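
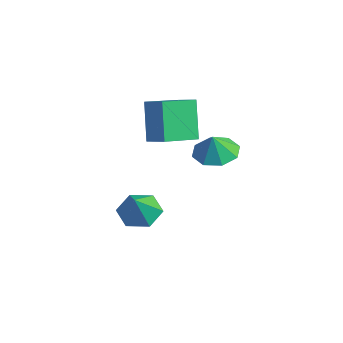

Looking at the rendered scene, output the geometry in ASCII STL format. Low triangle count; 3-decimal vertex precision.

solid 
facet normal -0.271 0.266 -0.925
outer loop
vertex 1.344 3.978 2.898
vertex 0.371 4.136 3.229
vertex 1.224 4.725 3.148
endloop
endfacet
facet normal 0.907 0.005 0.421
outer loop
vertex 1.344 3.978 2.898
vertex 1.224 4.725 3.148
vertex 0.689 3.824 4.311
endloop
endfacet
facet normal -0.271 0.266 -0.925
outer loop
vertex 1.224 4.725 3.148
vertex 0.371 4.136 3.229
vertex 0.604 5.126 3.445
endloop
endfacet
facet normal 0.609 0.466 0.642
outer loop
vertex 1.224 4.725 3.148
vertex 0.604 5.126 3.445
vertex 0.689 3.824 4.311
endloop
endfacet
facet normal -0.272 0.266 -0.925
outer loop
vertex 0.604 5.126 3.445
vertex 0.371 4.136 3.229
vertex -0.152 4.947 3.616
endloop
endfacet
facet normal 0.056 0.555 0.830
outer loop
vertex 0.604 5.126 3.445
vertex -0.152 4.947 3.616
vertex 0.689 3.824 4.311
endloop
endfacet
facet normal -0.272 0.266 -0.925
outer loop
vertex -0.152 4.947 3.616
vertex 0.371 4.136 3.229
vertex -0.602 4.293 3.56
endloop
endfacet
facet normal -0.429 0.220 0.876
outer loop
vertex -0.152 4.947 3.616
vertex -0.602 4.293 3.56
vertex 0.689 3.824 4.311
endloop
endfacet
facet normal -0.272 0.266 -0.925
outer loop
vertex -0.602 4.293 3.56
vertex 0.371 4.136 3.229
vertex -0.482 3.546 3.31
endloop
endfacet
facet normal -0.562 -0.342 0.753
outer loop
vertex -0.602 4.293 3.56
vertex -0.482 3.546 3.31
vertex 0.689 3.824 4.311
endloop
endfacet
facet normal -0.271 0.265 -0.925
outer loop
vertex -0.482 3.546 3.31
vertex 0.371 4.136 3.229
vertex 0.138 3.145 3.013
endloop
endfacet
facet normal -0.265 -0.804 0.533
outer loop
vertex -0.482 3.546 3.31
vertex 0.138 3.145 3.013
vertex 0.689 3.824 4.311
endloop
endfacet
facet normal -0.272 0.266 -0.925
outer loop
vertex 0.138 3.145 3.013
vertex 0.371 4.136 3.229
vertex 0.894 3.324 2.842
endloop
endfacet
facet normal 0.289 -0.893 0.344
outer loop
vertex 0.138 3.145 3.013
vertex 0.894 3.324 2.842
vertex 0.689 3.824 4.311
endloop
endfacet
facet normal -0.271 0.266 -0.925
outer loop
vertex 0.894 3.324 2.842
vertex 0.371 4.136 3.229
vertex 1.344 3.978 2.898
endloop
endfacet
facet normal 0.774 -0.558 0.298
outer loop
vertex 0.894 3.324 2.842
vertex 1.344 3.978 2.898
vertex 0.689 3.824 4.311
endloop
endfacet
facet normal -0.521 0.361 -0.773
outer loop
vertex -1.641 2.588 -1.115
vertex -2.177 1.699 -1.169
vertex -2.522 2.478 -0.573
endloop
endfacet
facet normal 0.348 0.631 0.694
outer loop
vertex -1.641 2.588 -1.115
vertex -2.522 2.478 -0.573
vertex -1.343 1.121 0.069
endloop
endfacet
facet normal -0.521 0.361 -0.773
outer loop
vertex -2.522 2.478 -0.573
vertex -2.177 1.699 -1.169
vertex -3.058 1.588 -0.627
endloop
endfacet
facet normal -0.337 0.147 0.930
outer loop
vertex -2.522 2.478 -0.573
vertex -3.058 1.588 -0.627
vertex -1.343 1.121 0.069
endloop
endfacet
facet normal -0.521 0.361 -0.773
outer loop
vertex -3.058 1.588 -0.627
vertex -2.177 1.699 -1.169
vertex -2.713 0.809 -1.223
endloop
endfacet
facet normal -0.430 -0.661 0.615
outer loop
vertex -3.058 1.588 -0.627
vertex -2.713 0.809 -1.223
vertex -1.343 1.121 0.069
endloop
endfacet
facet normal -0.521 0.361 -0.774
outer loop
vertex -2.713 0.809 -1.223
vertex -2.177 1.699 -1.169
vertex -1.832 0.919 -1.765
endloop
endfacet
facet normal 0.163 -0.984 0.065
outer loop
vertex -2.713 0.809 -1.223
vertex -1.832 0.919 -1.765
vertex -1.343 1.121 0.069
endloop
endfacet
facet normal -0.521 0.361 -0.774
outer loop
vertex -1.832 0.919 -1.765
vertex -2.177 1.699 -1.169
vertex -1.296 1.809 -1.711
endloop
endfacet
facet normal 0.849 -0.501 -0.171
outer loop
vertex -1.832 0.919 -1.765
vertex -1.296 1.809 -1.711
vertex -1.343 1.121 0.069
endloop
endfacet
facet normal -0.521 0.361 -0.773
outer loop
vertex -1.296 1.809 -1.711
vertex -2.177 1.699 -1.169
vertex -1.641 2.588 -1.115
endloop
endfacet
facet normal 0.941 0.307 0.143
outer loop
vertex -1.296 1.809 -1.711
vertex -1.641 2.588 -1.115
vertex -1.343 1.121 0.069
endloop
endfacet
facet normal -0.879 -0.339 -0.336
outer loop
vertex -3.098 2.322 4.967
vertex -3.621 4.133 4.509
vertex -2.247 2.07 2.997
endloop
endfacet
facet normal 0.270 -0.933 0.236
outer loop
vertex -1.219 2.467 3.391
vertex -3.098 2.322 4.967
vertex -2.247 2.07 2.997
endloop
endfacet
facet normal -0.879 -0.339 -0.337
outer loop
vertex -2.247 2.07 2.997
vertex -3.621 4.133 4.509
vertex -2.77 3.882 2.54
endloop
endfacet
facet normal 0.394 -0.116 -0.912
outer loop
vertex -2.77 3.882 2.54
vertex -1.219 2.467 3.391
vertex -2.247 2.07 2.997
endloop
endfacet
facet normal -0.394 0.117 0.912
outer loop
vertex -3.098 2.322 4.967
vertex -2.593 4.53 4.903
vertex -3.621 4.133 4.509
endloop
endfacet
facet normal 0.270 -0.934 0.236
outer loop
vertex -2.07 2.718 5.36
vertex -3.098 2.322 4.967
vertex -1.219 2.467 3.391
endloop
endfacet
facet normal -0.393 0.116 0.912
outer loop
vertex -2.07 2.718 5.36
vertex -2.593 4.53 4.903
vertex -3.098 2.322 4.967
endloop
endfacet
facet normal -0.270 0.934 -0.236
outer loop
vertex -3.621 4.133 4.509
vertex -2.593 4.53 4.903
vertex -2.77 3.882 2.54
endloop
endfacet
facet normal 0.394 -0.117 -0.912
outer loop
vertex -1.742 4.278 2.933
vertex -1.219 2.467 3.391
vertex -2.77 3.882 2.54
endloop
endfacet
facet normal -0.269 0.934 -0.236
outer loop
vertex -2.77 3.882 2.54
vertex -2.593 4.53 4.903
vertex -1.742 4.278 2.933
endloop
endfacet
facet normal 0.879 0.339 0.337
outer loop
vertex -1.742 4.278 2.933
vertex -2.07 2.718 5.36
vertex -1.219 2.467 3.391
endloop
endfacet
facet normal 0.879 0.338 0.336
outer loop
vertex -2.593 4.53 4.903
vertex -2.07 2.718 5.36
vertex -1.742 4.278 2.933
endloop
endfacet

endsolid


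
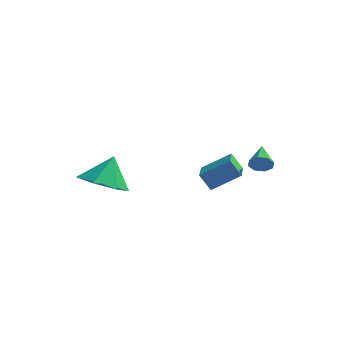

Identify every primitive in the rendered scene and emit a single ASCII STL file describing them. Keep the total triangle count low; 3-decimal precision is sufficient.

solid 
facet normal -0.123 -0.519 -0.846
outer loop
vertex -2.194 -2.43 1.002
vertex -3.093 -1.871 0.789
vertex -2.077 -1.645 0.503
endloop
endfacet
facet normal 0.871 0.165 0.463
outer loop
vertex -2.194 -2.43 1.002
vertex -2.077 -1.645 0.503
vertex -2.927 -1.169 1.931
endloop
endfacet
facet normal -0.122 -0.520 -0.845
outer loop
vertex -2.077 -1.645 0.503
vertex -3.093 -1.871 0.789
vertex -2.725 -1.031 0.219
endloop
endfacet
facet normal 0.649 0.748 0.137
outer loop
vertex -2.077 -1.645 0.503
vertex -2.725 -1.031 0.219
vertex -2.927 -1.169 1.931
endloop
endfacet
facet normal -0.123 -0.520 -0.845
outer loop
vertex -2.725 -1.031 0.219
vertex -3.093 -1.871 0.789
vertex -3.651 -1.049 0.365
endloop
endfacet
facet normal -0.007 0.997 0.080
outer loop
vertex -2.725 -1.031 0.219
vertex -3.651 -1.049 0.365
vertex -2.927 -1.169 1.931
endloop
endfacet
facet normal -0.124 -0.520 -0.845
outer loop
vertex -3.651 -1.049 0.365
vertex -3.093 -1.871 0.789
vertex -4.156 -1.686 0.831
endloop
endfacet
facet normal -0.604 0.723 0.335
outer loop
vertex -3.651 -1.049 0.365
vertex -4.156 -1.686 0.831
vertex -2.927 -1.169 1.931
endloop
endfacet
facet normal -0.124 -0.520 -0.845
outer loop
vertex -4.156 -1.686 0.831
vertex -3.093 -1.871 0.789
vertex -3.862 -2.462 1.265
endloop
endfacet
facet normal -0.692 0.135 0.709
outer loop
vertex -4.156 -1.686 0.831
vertex -3.862 -2.462 1.265
vertex -2.927 -1.169 1.931
endloop
endfacet
facet normal -0.123 -0.520 -0.845
outer loop
vertex -3.862 -2.462 1.265
vertex -3.093 -1.871 0.789
vertex -2.988 -2.793 1.341
endloop
endfacet
facet normal -0.204 -0.327 0.923
outer loop
vertex -3.862 -2.462 1.265
vertex -2.988 -2.793 1.341
vertex -2.927 -1.169 1.931
endloop
endfacet
facet normal -0.123 -0.520 -0.845
outer loop
vertex -2.988 -2.793 1.341
vertex -3.093 -1.871 0.789
vertex -2.194 -2.43 1.002
endloop
endfacet
facet normal 0.491 -0.314 0.813
outer loop
vertex -2.988 -2.793 1.341
vertex -2.194 -2.43 1.002
vertex -2.927 -1.169 1.931
endloop
endfacet
facet normal -0.597 0.040 0.801
outer loop
vertex 0.284 -0.497 1.343
vertex 1.26 0.123 2.04
vertex -0.25 0.87 0.877
endloop
endfacet
facet normal -0.723 -0.459 -0.516
outer loop
vertex 0.24 0.837 0.22
vertex 0.284 -0.497 1.343
vertex -0.25 0.87 0.877
endloop
endfacet
facet normal -0.597 0.040 0.801
outer loop
vertex -0.25 0.87 0.877
vertex 1.26 0.123 2.04
vertex 0.726 1.49 1.574
endloop
endfacet
facet normal -0.347 0.887 -0.303
outer loop
vertex 0.726 1.49 1.574
vertex 0.24 0.837 0.22
vertex -0.25 0.87 0.877
endloop
endfacet
facet normal 0.347 -0.887 0.303
outer loop
vertex 0.284 -0.497 1.343
vertex 1.75 0.09 1.383
vertex 1.26 0.123 2.04
endloop
endfacet
facet normal -0.723 -0.459 -0.516
outer loop
vertex 0.774 -0.53 0.686
vertex 0.284 -0.497 1.343
vertex 0.24 0.837 0.22
endloop
endfacet
facet normal 0.347 -0.887 0.303
outer loop
vertex 0.774 -0.53 0.686
vertex 1.75 0.09 1.383
vertex 0.284 -0.497 1.343
endloop
endfacet
facet normal 0.723 0.459 0.516
outer loop
vertex 1.26 0.123 2.04
vertex 1.75 0.09 1.383
vertex 0.726 1.49 1.574
endloop
endfacet
facet normal -0.347 0.887 -0.303
outer loop
vertex 1.216 1.457 0.917
vertex 0.24 0.837 0.22
vertex 0.726 1.49 1.574
endloop
endfacet
facet normal 0.723 0.459 0.516
outer loop
vertex 0.726 1.49 1.574
vertex 1.75 0.09 1.383
vertex 1.216 1.457 0.917
endloop
endfacet
facet normal 0.597 -0.040 -0.801
outer loop
vertex 1.216 1.457 0.917
vertex 0.774 -0.53 0.686
vertex 0.24 0.837 0.22
endloop
endfacet
facet normal 0.597 -0.040 -0.801
outer loop
vertex 1.75 0.09 1.383
vertex 0.774 -0.53 0.686
vertex 1.216 1.457 0.917
endloop
endfacet
facet normal 0.337 -0.889 -0.311
outer loop
vertex 2.008 2.025 1.357
vertex 1.719 2.066 0.927
vertex 2.202 2.203 1.059
endloop
endfacet
facet normal 0.618 0.429 0.659
outer loop
vertex 2.008 2.025 1.357
vertex 2.202 2.203 1.059
vertex 1.321 3.114 1.293
endloop
endfacet
facet normal 0.337 -0.890 -0.308
outer loop
vertex 2.202 2.203 1.059
vertex 1.719 2.066 0.927
vertex 2.114 2.3 0.683
endloop
endfacet
facet normal 0.720 0.694 0.010
outer loop
vertex 2.202 2.203 1.059
vertex 2.114 2.3 0.683
vertex 1.321 3.114 1.293
endloop
endfacet
facet normal 0.336 -0.890 -0.310
outer loop
vertex 2.114 2.3 0.683
vertex 1.719 2.066 0.927
vertex 1.793 2.26 0.45
endloop
endfacet
facet normal 0.325 0.749 -0.577
outer loop
vertex 2.114 2.3 0.683
vertex 1.793 2.26 0.45
vertex 1.321 3.114 1.293
endloop
endfacet
facet normal 0.336 -0.889 -0.310
outer loop
vertex 1.793 2.26 0.45
vertex 1.719 2.066 0.927
vertex 1.429 2.106 0.497
endloop
endfacet
facet normal -0.335 0.561 -0.757
outer loop
vertex 1.793 2.26 0.45
vertex 1.429 2.106 0.497
vertex 1.321 3.114 1.293
endloop
endfacet
facet normal 0.338 -0.888 -0.311
outer loop
vertex 1.429 2.106 0.497
vertex 1.719 2.066 0.927
vertex 1.235 1.928 0.795
endloop
endfacet
facet normal -0.873 0.241 -0.424
outer loop
vertex 1.429 2.106 0.497
vertex 1.235 1.928 0.795
vertex 1.321 3.114 1.293
endloop
endfacet
facet normal 0.338 -0.889 -0.310
outer loop
vertex 1.235 1.928 0.795
vertex 1.719 2.066 0.927
vertex 1.324 1.831 1.17
endloop
endfacet
facet normal -0.974 -0.024 0.225
outer loop
vertex 1.235 1.928 0.795
vertex 1.324 1.831 1.17
vertex 1.321 3.114 1.293
endloop
endfacet
facet normal 0.337 -0.889 -0.311
outer loop
vertex 1.324 1.831 1.17
vertex 1.719 2.066 0.927
vertex 1.644 1.871 1.403
endloop
endfacet
facet normal -0.580 -0.079 0.811
outer loop
vertex 1.324 1.831 1.17
vertex 1.644 1.871 1.403
vertex 1.321 3.114 1.293
endloop
endfacet
facet normal 0.337 -0.889 -0.311
outer loop
vertex 1.644 1.871 1.403
vertex 1.719 2.066 0.927
vertex 2.008 2.025 1.357
endloop
endfacet
facet normal 0.079 0.108 0.991
outer loop
vertex 1.644 1.871 1.403
vertex 2.008 2.025 1.357
vertex 1.321 3.114 1.293
endloop
endfacet

endsolid


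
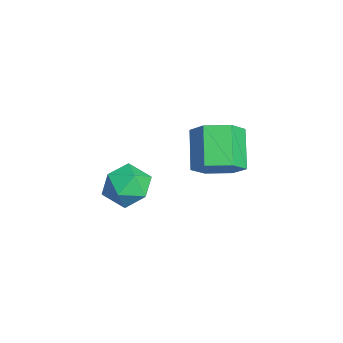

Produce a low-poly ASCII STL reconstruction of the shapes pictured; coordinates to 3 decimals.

solid 
facet normal 0.756 -0.116 -0.645
outer loop
vertex -2.178 1.634 0.843
vertex -2.856 1.23 0.121
vertex -2.67 2.283 0.149
endloop
endfacet
facet normal 0.466 0.786 0.405
outer loop
vertex -2.178 1.634 0.843
vertex -2.67 2.283 0.149
vertex -3.606 1.854 2.061
endloop
endfacet
facet normal 0.467 0.786 0.405
outer loop
vertex -3.606 1.854 2.061
vertex -2.67 2.283 0.149
vertex -4.098 2.503 1.368
endloop
endfacet
facet normal -0.756 0.116 0.645
outer loop
vertex -3.606 1.854 2.061
vertex -4.098 2.503 1.368
vertex -4.284 1.45 1.339
endloop
endfacet
facet normal 0.756 -0.116 -0.645
outer loop
vertex -2.67 2.283 0.149
vertex -2.856 1.23 0.121
vertex -3.348 1.88 -0.573
endloop
endfacet
facet normal -0.164 0.919 -0.358
outer loop
vertex -2.67 2.283 0.149
vertex -3.348 1.88 -0.573
vertex -4.098 2.503 1.368
endloop
endfacet
facet normal -0.165 0.919 -0.359
outer loop
vertex -4.098 2.503 1.368
vertex -3.348 1.88 -0.573
vertex -4.776 2.099 0.645
endloop
endfacet
facet normal -0.756 0.116 0.644
outer loop
vertex -4.098 2.503 1.368
vertex -4.776 2.099 0.645
vertex -4.284 1.45 1.339
endloop
endfacet
facet normal 0.756 -0.116 -0.645
outer loop
vertex -3.348 1.88 -0.573
vertex -2.856 1.23 0.121
vertex -3.534 0.826 -0.601
endloop
endfacet
facet normal -0.632 0.132 -0.764
outer loop
vertex -3.348 1.88 -0.573
vertex -3.534 0.826 -0.601
vertex -4.776 2.099 0.645
endloop
endfacet
facet normal -0.631 0.132 -0.764
outer loop
vertex -4.776 2.099 0.645
vertex -3.534 0.826 -0.601
vertex -4.962 1.046 0.617
endloop
endfacet
facet normal -0.756 0.116 0.645
outer loop
vertex -4.776 2.099 0.645
vertex -4.962 1.046 0.617
vertex -4.284 1.45 1.339
endloop
endfacet
facet normal 0.756 -0.116 -0.645
outer loop
vertex -3.534 0.826 -0.601
vertex -2.856 1.23 0.121
vertex -3.042 0.177 0.092
endloop
endfacet
facet normal -0.467 -0.786 -0.405
outer loop
vertex -3.534 0.826 -0.601
vertex -3.042 0.177 0.092
vertex -4.962 1.046 0.617
endloop
endfacet
facet normal -0.467 -0.786 -0.405
outer loop
vertex -4.962 1.046 0.617
vertex -3.042 0.177 0.092
vertex -4.47 0.397 1.311
endloop
endfacet
facet normal -0.756 0.116 0.645
outer loop
vertex -4.962 1.046 0.617
vertex -4.47 0.397 1.311
vertex -4.284 1.45 1.339
endloop
endfacet
facet normal 0.756 -0.116 -0.644
outer loop
vertex -3.042 0.177 0.092
vertex -2.856 1.23 0.121
vertex -2.364 0.581 0.815
endloop
endfacet
facet normal 0.165 -0.919 0.359
outer loop
vertex -3.042 0.177 0.092
vertex -2.364 0.581 0.815
vertex -4.47 0.397 1.311
endloop
endfacet
facet normal 0.165 -0.919 0.358
outer loop
vertex -4.47 0.397 1.311
vertex -2.364 0.581 0.815
vertex -3.792 0.8 2.033
endloop
endfacet
facet normal -0.756 0.116 0.645
outer loop
vertex -4.47 0.397 1.311
vertex -3.792 0.8 2.033
vertex -4.284 1.45 1.339
endloop
endfacet
facet normal 0.756 -0.116 -0.645
outer loop
vertex -2.364 0.581 0.815
vertex -2.856 1.23 0.121
vertex -2.178 1.634 0.843
endloop
endfacet
facet normal 0.631 -0.132 0.764
outer loop
vertex -2.364 0.581 0.815
vertex -2.178 1.634 0.843
vertex -3.792 0.8 2.033
endloop
endfacet
facet normal 0.631 -0.132 0.764
outer loop
vertex -3.792 0.8 2.033
vertex -2.178 1.634 0.843
vertex -3.606 1.854 2.061
endloop
endfacet
facet normal -0.756 0.116 0.645
outer loop
vertex -3.792 0.8 2.033
vertex -3.606 1.854 2.061
vertex -4.284 1.45 1.339
endloop
endfacet
facet normal -0.669 0.660 0.341
outer loop
vertex -0.409 -2.34 2.157
vertex -0.186 -2.604 3.105
vertex 0.323 -1.856 2.657
endloop
endfacet
facet normal -0.390 0.878 -0.278
outer loop
vertex -0.409 -2.34 2.157
vertex 0.323 -1.856 2.657
vertex 0.454 -2.105 1.688
endloop
endfacet
facet normal -0.519 0.375 -0.768
outer loop
vertex -0.409 -2.34 2.157
vertex 0.454 -2.105 1.688
vertex 0.026 -3.007 1.537
endloop
endfacet
facet normal -0.879 -0.154 -0.451
outer loop
vertex -0.409 -2.34 2.157
vertex 0.026 -3.007 1.537
vertex -0.37 -3.315 2.413
endloop
endfacet
facet normal -0.972 0.023 0.235
outer loop
vertex -0.409 -2.34 2.157
vertex -0.37 -3.315 2.413
vertex -0.186 -2.604 3.105
endloop
endfacet
facet normal 0.318 0.928 -0.195
outer loop
vertex 0.454 -2.105 1.688
vertex 0.323 -1.856 2.657
vertex 1.21 -2.225 2.347
endloop
endfacet
facet normal -0.136 0.576 0.806
outer loop
vertex 0.323 -1.856 2.657
vertex -0.186 -2.604 3.105
vertex 0.814 -2.533 3.223
endloop
endfacet
facet normal -0.625 -0.455 0.634
outer loop
vertex -0.186 -2.604 3.105
vertex -0.37 -3.315 2.413
vertex 0.386 -3.435 3.072
endloop
endfacet
facet normal -0.474 -0.741 -0.475
outer loop
vertex -0.37 -3.315 2.413
vertex 0.026 -3.007 1.537
vertex 0.517 -3.684 2.103
endloop
endfacet
facet normal 0.108 0.114 -0.988
outer loop
vertex 0.026 -3.007 1.537
vertex 0.454 -2.105 1.688
vertex 1.026 -2.936 1.655
endloop
endfacet
facet normal 0.879 0.154 0.451
outer loop
vertex 1.249 -3.2 2.603
vertex 1.21 -2.225 2.347
vertex 0.814 -2.533 3.223
endloop
endfacet
facet normal 0.519 -0.375 0.768
outer loop
vertex 1.249 -3.2 2.603
vertex 0.814 -2.533 3.223
vertex 0.386 -3.435 3.072
endloop
endfacet
facet normal 0.390 -0.878 0.278
outer loop
vertex 1.249 -3.2 2.603
vertex 0.386 -3.435 3.072
vertex 0.517 -3.684 2.103
endloop
endfacet
facet normal 0.669 -0.660 -0.341
outer loop
vertex 1.249 -3.2 2.603
vertex 0.517 -3.684 2.103
vertex 1.026 -2.936 1.655
endloop
endfacet
facet normal 0.972 -0.023 -0.235
outer loop
vertex 1.249 -3.2 2.603
vertex 1.026 -2.936 1.655
vertex 1.21 -2.225 2.347
endloop
endfacet
facet normal 0.474 0.741 0.475
outer loop
vertex 0.814 -2.533 3.223
vertex 1.21 -2.225 2.347
vertex 0.323 -1.856 2.657
endloop
endfacet
facet normal -0.108 -0.114 0.988
outer loop
vertex 0.386 -3.435 3.072
vertex 0.814 -2.533 3.223
vertex -0.186 -2.604 3.105
endloop
endfacet
facet normal -0.318 -0.928 0.195
outer loop
vertex 0.517 -3.684 2.103
vertex 0.386 -3.435 3.072
vertex -0.37 -3.315 2.413
endloop
endfacet
facet normal 0.136 -0.576 -0.806
outer loop
vertex 1.026 -2.936 1.655
vertex 0.517 -3.684 2.103
vertex 0.026 -3.007 1.537
endloop
endfacet
facet normal 0.625 0.455 -0.634
outer loop
vertex 1.21 -2.225 2.347
vertex 1.026 -2.936 1.655
vertex 0.454 -2.105 1.688
endloop
endfacet

endsolid


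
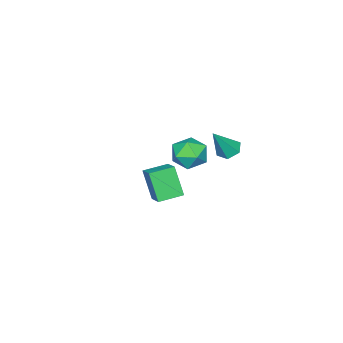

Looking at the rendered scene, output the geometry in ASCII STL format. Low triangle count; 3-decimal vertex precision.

solid 
facet normal -0.533 0.136 -0.835
outer loop
vertex -3.328 0.031 -0.255
vertex -3.844 0.442 0.141
vertex -3.242 0.793 -0.186
endloop
endfacet
facet normal 0.961 -0.085 -0.262
outer loop
vertex -3.328 0.031 -0.255
vertex -3.242 0.793 -0.186
vertex -2.736 0.158 1.879
endloop
endfacet
facet normal -0.533 0.137 -0.835
outer loop
vertex -3.242 0.793 -0.186
vertex -3.844 0.442 0.141
vertex -3.758 1.204 0.211
endloop
endfacet
facet normal 0.654 0.753 0.071
outer loop
vertex -3.242 0.793 -0.186
vertex -3.758 1.204 0.211
vertex -2.736 0.158 1.879
endloop
endfacet
facet normal -0.533 0.137 -0.835
outer loop
vertex -3.758 1.204 0.211
vertex -3.844 0.442 0.141
vertex -4.361 0.853 0.538
endloop
endfacet
facet normal -0.145 0.796 0.588
outer loop
vertex -3.758 1.204 0.211
vertex -4.361 0.853 0.538
vertex -2.736 0.158 1.879
endloop
endfacet
facet normal -0.533 0.136 -0.835
outer loop
vertex -4.361 0.853 0.538
vertex -3.844 0.442 0.141
vertex -4.446 0.091 0.468
endloop
endfacet
facet normal -0.636 0.000 0.771
outer loop
vertex -4.361 0.853 0.538
vertex -4.446 0.091 0.468
vertex -2.736 0.158 1.879
endloop
endfacet
facet normal -0.533 0.136 -0.835
outer loop
vertex -4.446 0.091 0.468
vertex -3.844 0.442 0.141
vertex -3.93 -0.32 0.072
endloop
endfacet
facet normal -0.329 -0.836 0.439
outer loop
vertex -4.446 0.091 0.468
vertex -3.93 -0.32 0.072
vertex -2.736 0.158 1.879
endloop
endfacet
facet normal -0.533 0.136 -0.835
outer loop
vertex -3.93 -0.32 0.072
vertex -3.844 0.442 0.141
vertex -3.328 0.031 -0.255
endloop
endfacet
facet normal 0.470 -0.879 -0.078
outer loop
vertex -3.93 -0.32 0.072
vertex -3.328 0.031 -0.255
vertex -2.736 0.158 1.879
endloop
endfacet
facet normal -0.531 -0.725 -0.439
outer loop
vertex -2.675 -4.491 -3.01
vertex -3.933 -3.675 -2.834
vertex -2.365 -3.624 -4.818
endloop
endfacet
facet normal 0.833 -0.541 -0.116
outer loop
vertex -1.647 -2.645 -4.226
vertex -2.675 -4.491 -3.01
vertex -2.365 -3.624 -4.818
endloop
endfacet
facet normal -0.532 -0.725 -0.439
outer loop
vertex -2.365 -3.624 -4.818
vertex -3.933 -3.675 -2.834
vertex -3.623 -2.807 -4.643
endloop
endfacet
facet normal 0.153 0.427 -0.891
outer loop
vertex -3.623 -2.807 -4.643
vertex -1.647 -2.645 -4.226
vertex -2.365 -3.624 -4.818
endloop
endfacet
facet normal -0.152 -0.427 0.891
outer loop
vertex -2.675 -4.491 -3.01
vertex -3.215 -2.696 -2.242
vertex -3.933 -3.675 -2.834
endloop
endfacet
facet normal 0.833 -0.541 -0.117
outer loop
vertex -1.957 -3.513 -2.417
vertex -2.675 -4.491 -3.01
vertex -1.647 -2.645 -4.226
endloop
endfacet
facet normal -0.154 -0.427 0.891
outer loop
vertex -1.957 -3.513 -2.417
vertex -3.215 -2.696 -2.242
vertex -2.675 -4.491 -3.01
endloop
endfacet
facet normal -0.833 0.541 0.117
outer loop
vertex -3.933 -3.675 -2.834
vertex -3.215 -2.696 -2.242
vertex -3.623 -2.807 -4.643
endloop
endfacet
facet normal 0.153 0.428 -0.891
outer loop
vertex -2.905 -1.829 -4.05
vertex -1.647 -2.645 -4.226
vertex -3.623 -2.807 -4.643
endloop
endfacet
facet normal -0.833 0.541 0.117
outer loop
vertex -3.623 -2.807 -4.643
vertex -3.215 -2.696 -2.242
vertex -2.905 -1.829 -4.05
endloop
endfacet
facet normal 0.531 0.725 0.439
outer loop
vertex -2.905 -1.829 -4.05
vertex -1.957 -3.513 -2.417
vertex -1.647 -2.645 -4.226
endloop
endfacet
facet normal 0.532 0.725 0.439
outer loop
vertex -3.215 -2.696 -2.242
vertex -1.957 -3.513 -2.417
vertex -2.905 -1.829 -4.05
endloop
endfacet
facet normal -0.895 0.178 0.409
outer loop
vertex 0.266 1.638 2.867
vertex 0.573 1.117 3.765
vertex 0.743 2.183 3.673
endloop
endfacet
facet normal -0.716 0.697 -0.048
outer loop
vertex 0.266 1.638 2.867
vertex 0.743 2.183 3.673
vertex 1.013 2.39 2.645
endloop
endfacet
facet normal -0.607 0.400 -0.687
outer loop
vertex 0.266 1.638 2.867
vertex 1.013 2.39 2.645
vertex 1.01 1.453 2.102
endloop
endfacet
facet normal -0.719 -0.303 -0.626
outer loop
vertex 0.266 1.638 2.867
vertex 1.01 1.453 2.102
vertex 0.738 0.666 2.795
endloop
endfacet
facet normal -0.897 -0.439 0.052
outer loop
vertex 0.266 1.638 2.867
vertex 0.738 0.666 2.795
vertex 0.573 1.117 3.765
endloop
endfacet
facet normal -0.098 0.980 0.172
outer loop
vertex 1.013 2.39 2.645
vertex 0.743 2.183 3.673
vertex 1.782 2.334 3.405
endloop
endfacet
facet normal -0.388 0.141 0.911
outer loop
vertex 0.743 2.183 3.673
vertex 0.573 1.117 3.765
vertex 1.51 1.547 4.098
endloop
endfacet
facet normal -0.391 -0.858 0.332
outer loop
vertex 0.573 1.117 3.765
vertex 0.738 0.666 2.795
vertex 1.507 0.61 3.555
endloop
endfacet
facet normal -0.105 -0.637 -0.764
outer loop
vertex 0.738 0.666 2.795
vertex 1.01 1.453 2.102
vertex 1.777 0.817 2.527
endloop
endfacet
facet normal 0.077 0.500 -0.863
outer loop
vertex 1.01 1.453 2.102
vertex 1.013 2.39 2.645
vertex 1.947 1.883 2.435
endloop
endfacet
facet normal 0.719 0.303 0.626
outer loop
vertex 2.254 1.362 3.333
vertex 1.782 2.334 3.405
vertex 1.51 1.547 4.098
endloop
endfacet
facet normal 0.607 -0.400 0.687
outer loop
vertex 2.254 1.362 3.333
vertex 1.51 1.547 4.098
vertex 1.507 0.61 3.555
endloop
endfacet
facet normal 0.716 -0.697 0.048
outer loop
vertex 2.254 1.362 3.333
vertex 1.507 0.61 3.555
vertex 1.777 0.817 2.527
endloop
endfacet
facet normal 0.895 -0.178 -0.409
outer loop
vertex 2.254 1.362 3.333
vertex 1.777 0.817 2.527
vertex 1.947 1.883 2.435
endloop
endfacet
facet normal 0.897 0.439 -0.052
outer loop
vertex 2.254 1.362 3.333
vertex 1.947 1.883 2.435
vertex 1.782 2.334 3.405
endloop
endfacet
facet normal 0.105 0.637 0.764
outer loop
vertex 1.51 1.547 4.098
vertex 1.782 2.334 3.405
vertex 0.743 2.183 3.673
endloop
endfacet
facet normal -0.077 -0.500 0.863
outer loop
vertex 1.507 0.61 3.555
vertex 1.51 1.547 4.098
vertex 0.573 1.117 3.765
endloop
endfacet
facet normal 0.098 -0.980 -0.172
outer loop
vertex 1.777 0.817 2.527
vertex 1.507 0.61 3.555
vertex 0.738 0.666 2.795
endloop
endfacet
facet normal 0.388 -0.141 -0.911
outer loop
vertex 1.947 1.883 2.435
vertex 1.777 0.817 2.527
vertex 1.01 1.453 2.102
endloop
endfacet
facet normal 0.391 0.858 -0.332
outer loop
vertex 1.782 2.334 3.405
vertex 1.947 1.883 2.435
vertex 1.013 2.39 2.645
endloop
endfacet

endsolid


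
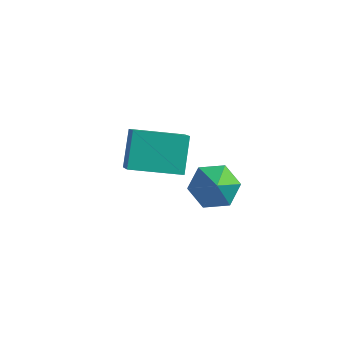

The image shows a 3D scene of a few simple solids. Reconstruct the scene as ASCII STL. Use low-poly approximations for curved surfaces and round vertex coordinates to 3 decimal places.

solid 
facet normal -0.370 0.560 -0.741
outer loop
vertex -1.728 -1.149 -1.686
vertex -2.581 -0.9 -1.072
vertex -1.698 -0.28 -1.045
endloop
endfacet
facet normal 0.987 -0.115 0.110
outer loop
vertex -1.728 -1.149 -1.686
vertex -1.698 -0.28 -1.045
vertex -1.999 -1.78 0.092
endloop
endfacet
facet normal -0.371 0.560 -0.741
outer loop
vertex -1.698 -0.28 -1.045
vertex -2.581 -0.9 -1.072
vertex -2.551 -0.032 -0.431
endloop
endfacet
facet normal 0.609 0.398 0.686
outer loop
vertex -1.698 -0.28 -1.045
vertex -2.551 -0.032 -0.431
vertex -1.999 -1.78 0.092
endloop
endfacet
facet normal -0.371 0.560 -0.741
outer loop
vertex -2.551 -0.032 -0.431
vertex -2.581 -0.9 -1.072
vertex -3.434 -0.652 -0.457
endloop
endfacet
facet normal -0.187 0.227 0.956
outer loop
vertex -2.551 -0.032 -0.431
vertex -3.434 -0.652 -0.457
vertex -1.999 -1.78 0.092
endloop
endfacet
facet normal -0.371 0.560 -0.741
outer loop
vertex -3.434 -0.652 -0.457
vertex -2.581 -0.9 -1.072
vertex -3.465 -1.521 -1.098
endloop
endfacet
facet normal -0.608 -0.457 0.649
outer loop
vertex -3.434 -0.652 -0.457
vertex -3.465 -1.521 -1.098
vertex -1.999 -1.78 0.092
endloop
endfacet
facet normal -0.371 0.560 -0.741
outer loop
vertex -3.465 -1.521 -1.098
vertex -2.581 -0.9 -1.072
vertex -2.612 -1.769 -1.713
endloop
endfacet
facet normal -0.230 -0.970 0.072
outer loop
vertex -3.465 -1.521 -1.098
vertex -2.612 -1.769 -1.713
vertex -1.999 -1.78 0.092
endloop
endfacet
facet normal -0.370 0.560 -0.741
outer loop
vertex -2.612 -1.769 -1.713
vertex -2.581 -0.9 -1.072
vertex -1.728 -1.149 -1.686
endloop
endfacet
facet normal 0.567 -0.800 -0.197
outer loop
vertex -2.612 -1.769 -1.713
vertex -1.728 -1.149 -1.686
vertex -1.999 -1.78 0.092
endloop
endfacet
facet normal -0.849 -0.495 0.184
outer loop
vertex -4.283 -4.291 4.775
vertex -4.921 -3.525 3.894
vertex -3.902 -5.41 3.525
endloop
endfacet
facet normal 0.479 -0.576 0.662
outer loop
vertex -2.059 -4.335 3.126
vertex -4.283 -4.291 4.775
vertex -3.902 -5.41 3.525
endloop
endfacet
facet normal -0.849 -0.495 0.183
outer loop
vertex -3.902 -5.41 3.525
vertex -4.921 -3.525 3.894
vertex -4.539 -4.643 2.644
endloop
endfacet
facet normal 0.222 -0.650 -0.727
outer loop
vertex -4.539 -4.643 2.644
vertex -2.059 -4.335 3.126
vertex -3.902 -5.41 3.525
endloop
endfacet
facet normal -0.222 0.650 0.726
outer loop
vertex -4.283 -4.291 4.775
vertex -3.078 -2.45 3.495
vertex -4.921 -3.525 3.894
endloop
endfacet
facet normal 0.479 -0.576 0.662
outer loop
vertex -2.441 -3.217 4.376
vertex -4.283 -4.291 4.775
vertex -2.059 -4.335 3.126
endloop
endfacet
facet normal -0.222 0.650 0.727
outer loop
vertex -2.441 -3.217 4.376
vertex -3.078 -2.45 3.495
vertex -4.283 -4.291 4.775
endloop
endfacet
facet normal -0.479 0.576 -0.662
outer loop
vertex -4.921 -3.525 3.894
vertex -3.078 -2.45 3.495
vertex -4.539 -4.643 2.644
endloop
endfacet
facet normal 0.222 -0.651 -0.726
outer loop
vertex -2.697 -3.569 2.245
vertex -2.059 -4.335 3.126
vertex -4.539 -4.643 2.644
endloop
endfacet
facet normal -0.479 0.576 -0.662
outer loop
vertex -4.539 -4.643 2.644
vertex -3.078 -2.45 3.495
vertex -2.697 -3.569 2.245
endloop
endfacet
facet normal 0.849 0.496 -0.184
outer loop
vertex -2.697 -3.569 2.245
vertex -2.441 -3.217 4.376
vertex -2.059 -4.335 3.126
endloop
endfacet
facet normal 0.850 0.494 -0.184
outer loop
vertex -3.078 -2.45 3.495
vertex -2.441 -3.217 4.376
vertex -2.697 -3.569 2.245
endloop
endfacet

endsolid


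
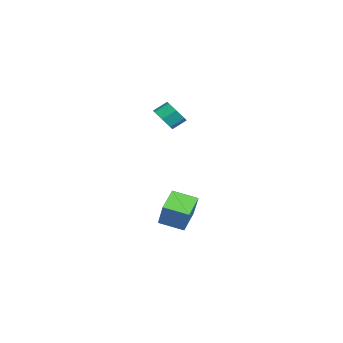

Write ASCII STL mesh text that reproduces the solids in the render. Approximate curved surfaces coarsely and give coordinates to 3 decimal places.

solid 
facet normal 0.153 -0.786 -0.599
outer loop
vertex -3.312 -3.096 4.346
vertex -3.646 -2.592 3.6
vertex -2.743 -2.661 3.921
endloop
endfacet
facet normal 0.714 -0.331 0.617
outer loop
vertex -3.312 -3.096 4.346
vertex -2.743 -2.661 3.921
vertex -3.481 -2.232 5.006
endloop
endfacet
facet normal 0.715 -0.330 0.617
outer loop
vertex -3.481 -2.232 5.006
vertex -2.743 -2.661 3.921
vertex -2.912 -1.796 4.58
endloop
endfacet
facet normal -0.153 0.786 0.599
outer loop
vertex -3.481 -2.232 5.006
vertex -2.912 -1.796 4.58
vertex -3.814 -1.728 4.26
endloop
endfacet
facet normal 0.153 -0.786 -0.599
outer loop
vertex -2.743 -2.661 3.921
vertex -3.646 -2.592 3.6
vertex -2.854 -2.174 3.254
endloop
endfacet
facet normal 0.979 0.203 -0.015
outer loop
vertex -2.743 -2.661 3.921
vertex -2.854 -2.174 3.254
vertex -2.912 -1.796 4.58
endloop
endfacet
facet normal 0.979 0.203 -0.015
outer loop
vertex -2.912 -1.796 4.58
vertex -2.854 -2.174 3.254
vertex -3.023 -1.309 3.913
endloop
endfacet
facet normal -0.153 0.786 0.599
outer loop
vertex -2.912 -1.796 4.58
vertex -3.023 -1.309 3.913
vertex -3.814 -1.728 4.26
endloop
endfacet
facet normal 0.153 -0.786 -0.599
outer loop
vertex -2.854 -2.174 3.254
vertex -3.646 -2.592 3.6
vertex -3.561 -2.002 2.848
endloop
endfacet
facet normal 0.507 0.583 -0.635
outer loop
vertex -2.854 -2.174 3.254
vertex -3.561 -2.002 2.848
vertex -3.023 -1.309 3.913
endloop
endfacet
facet normal 0.507 0.583 -0.635
outer loop
vertex -3.023 -1.309 3.913
vertex -3.561 -2.002 2.848
vertex -3.729 -1.138 3.507
endloop
endfacet
facet normal -0.154 0.786 0.599
outer loop
vertex -3.023 -1.309 3.913
vertex -3.729 -1.138 3.507
vertex -3.814 -1.728 4.26
endloop
endfacet
facet normal 0.153 -0.786 -0.599
outer loop
vertex -3.561 -2.002 2.848
vertex -3.646 -2.592 3.6
vertex -4.332 -2.275 3.009
endloop
endfacet
facet normal -0.348 0.525 -0.777
outer loop
vertex -3.561 -2.002 2.848
vertex -4.332 -2.275 3.009
vertex -3.729 -1.138 3.507
endloop
endfacet
facet normal -0.347 0.525 -0.777
outer loop
vertex -3.729 -1.138 3.507
vertex -4.332 -2.275 3.009
vertex -4.5 -1.41 3.668
endloop
endfacet
facet normal -0.152 0.786 0.599
outer loop
vertex -3.729 -1.138 3.507
vertex -4.5 -1.41 3.668
vertex -3.814 -1.728 4.26
endloop
endfacet
facet normal 0.153 -0.786 -0.599
outer loop
vertex -4.332 -2.275 3.009
vertex -3.646 -2.592 3.6
vertex -4.586 -2.786 3.615
endloop
endfacet
facet normal -0.940 0.072 -0.334
outer loop
vertex -4.332 -2.275 3.009
vertex -4.586 -2.786 3.615
vertex -4.5 -1.41 3.668
endloop
endfacet
facet normal -0.940 0.072 -0.334
outer loop
vertex -4.5 -1.41 3.668
vertex -4.586 -2.786 3.615
vertex -4.754 -1.922 4.274
endloop
endfacet
facet normal -0.153 0.786 0.600
outer loop
vertex -4.5 -1.41 3.668
vertex -4.754 -1.922 4.274
vertex -3.814 -1.728 4.26
endloop
endfacet
facet normal 0.153 -0.786 -0.600
outer loop
vertex -4.586 -2.786 3.615
vertex -3.646 -2.592 3.6
vertex -4.132 -3.152 4.21
endloop
endfacet
facet normal -0.824 -0.436 0.361
outer loop
vertex -4.586 -2.786 3.615
vertex -4.132 -3.152 4.21
vertex -4.754 -1.922 4.274
endloop
endfacet
facet normal -0.825 -0.436 0.360
outer loop
vertex -4.754 -1.922 4.274
vertex -4.132 -3.152 4.21
vertex -4.301 -2.288 4.869
endloop
endfacet
facet normal -0.153 0.785 0.600
outer loop
vertex -4.754 -1.922 4.274
vertex -4.301 -2.288 4.869
vertex -3.814 -1.728 4.26
endloop
endfacet
facet normal 0.153 -0.786 -0.599
outer loop
vertex -4.132 -3.152 4.21
vertex -3.646 -2.592 3.6
vertex -3.312 -3.096 4.346
endloop
endfacet
facet normal -0.088 -0.615 0.784
outer loop
vertex -4.132 -3.152 4.21
vertex -3.312 -3.096 4.346
vertex -4.301 -2.288 4.869
endloop
endfacet
facet normal -0.089 -0.616 0.783
outer loop
vertex -4.301 -2.288 4.869
vertex -3.312 -3.096 4.346
vertex -3.481 -2.232 5.006
endloop
endfacet
facet normal -0.154 0.786 0.599
outer loop
vertex -4.301 -2.288 4.869
vertex -3.481 -2.232 5.006
vertex -3.814 -1.728 4.26
endloop
endfacet
facet normal -0.788 0.372 0.491
outer loop
vertex -2.769 -2.058 -2.037
vertex -2.337 -0.49 -2.532
vertex -3.986 -2.286 -3.819
endloop
endfacet
facet normal -0.254 -0.922 0.292
outer loop
vertex -2.623 -2.93 -4.668
vertex -2.769 -2.058 -2.037
vertex -3.986 -2.286 -3.819
endloop
endfacet
facet normal -0.788 0.372 0.491
outer loop
vertex -3.986 -2.286 -3.819
vertex -2.337 -0.49 -2.532
vertex -3.555 -0.718 -4.314
endloop
endfacet
facet normal -0.561 -0.105 -0.821
outer loop
vertex -3.555 -0.718 -4.314
vertex -2.623 -2.93 -4.668
vertex -3.986 -2.286 -3.819
endloop
endfacet
facet normal 0.561 0.105 0.821
outer loop
vertex -2.769 -2.058 -2.037
vertex -0.974 -1.134 -3.381
vertex -2.337 -0.49 -2.532
endloop
endfacet
facet normal -0.254 -0.922 0.292
outer loop
vertex -1.405 -2.702 -2.886
vertex -2.769 -2.058 -2.037
vertex -2.623 -2.93 -4.668
endloop
endfacet
facet normal 0.561 0.105 0.821
outer loop
vertex -1.405 -2.702 -2.886
vertex -0.974 -1.134 -3.381
vertex -2.769 -2.058 -2.037
endloop
endfacet
facet normal 0.254 0.922 -0.292
outer loop
vertex -2.337 -0.49 -2.532
vertex -0.974 -1.134 -3.381
vertex -3.555 -0.718 -4.314
endloop
endfacet
facet normal -0.561 -0.105 -0.821
outer loop
vertex -2.191 -1.362 -5.163
vertex -2.623 -2.93 -4.668
vertex -3.555 -0.718 -4.314
endloop
endfacet
facet normal 0.254 0.922 -0.291
outer loop
vertex -3.555 -0.718 -4.314
vertex -0.974 -1.134 -3.381
vertex -2.191 -1.362 -5.163
endloop
endfacet
facet normal 0.788 -0.372 -0.491
outer loop
vertex -2.191 -1.362 -5.163
vertex -1.405 -2.702 -2.886
vertex -2.623 -2.93 -4.668
endloop
endfacet
facet normal 0.788 -0.372 -0.491
outer loop
vertex -0.974 -1.134 -3.381
vertex -1.405 -2.702 -2.886
vertex -2.191 -1.362 -5.163
endloop
endfacet

endsolid


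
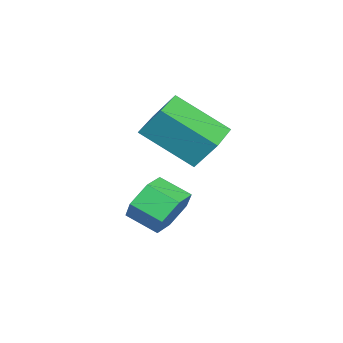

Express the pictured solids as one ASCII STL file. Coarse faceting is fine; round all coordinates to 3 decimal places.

solid 
facet normal 0.162 0.886 -0.436
outer loop
vertex -2.234 -3.288 -2.569
vertex -2.683 -2.874 -1.894
vertex -1.785 -3.006 -1.829
endloop
endfacet
facet normal 0.855 -0.345 -0.387
outer loop
vertex -2.234 -3.288 -2.569
vertex -1.785 -3.006 -1.829
vertex -2.428 -4.36 -2.041
endloop
endfacet
facet normal 0.855 -0.346 -0.387
outer loop
vertex -2.428 -4.36 -2.041
vertex -1.785 -3.006 -1.829
vertex -1.979 -4.077 -1.301
endloop
endfacet
facet normal -0.161 -0.885 0.436
outer loop
vertex -2.428 -4.36 -2.041
vertex -1.979 -4.077 -1.301
vertex -2.877 -3.946 -1.366
endloop
endfacet
facet normal 0.162 0.885 -0.436
outer loop
vertex -1.785 -3.006 -1.829
vertex -2.683 -2.874 -1.894
vertex -2.234 -2.592 -1.155
endloop
endfacet
facet normal 0.855 0.097 0.510
outer loop
vertex -1.785 -3.006 -1.829
vertex -2.234 -2.592 -1.155
vertex -1.979 -4.077 -1.301
endloop
endfacet
facet normal 0.855 0.097 0.510
outer loop
vertex -1.979 -4.077 -1.301
vertex -2.234 -2.592 -1.155
vertex -2.428 -3.663 -0.627
endloop
endfacet
facet normal -0.161 -0.885 0.437
outer loop
vertex -1.979 -4.077 -1.301
vertex -2.428 -3.663 -0.627
vertex -2.877 -3.946 -1.366
endloop
endfacet
facet normal 0.161 0.885 -0.436
outer loop
vertex -2.234 -2.592 -1.155
vertex -2.683 -2.874 -1.894
vertex -3.132 -2.46 -1.219
endloop
endfacet
facet normal 0.001 0.442 0.897
outer loop
vertex -2.234 -2.592 -1.155
vertex -3.132 -2.46 -1.219
vertex -2.428 -3.663 -0.627
endloop
endfacet
facet normal 0.001 0.442 0.897
outer loop
vertex -2.428 -3.663 -0.627
vertex -3.132 -2.46 -1.219
vertex -3.326 -3.532 -0.691
endloop
endfacet
facet normal -0.160 -0.885 0.436
outer loop
vertex -2.428 -3.663 -0.627
vertex -3.326 -3.532 -0.691
vertex -2.877 -3.946 -1.366
endloop
endfacet
facet normal 0.161 0.885 -0.436
outer loop
vertex -3.132 -2.46 -1.219
vertex -2.683 -2.874 -1.894
vertex -3.581 -2.743 -1.959
endloop
endfacet
facet normal -0.855 0.345 0.387
outer loop
vertex -3.132 -2.46 -1.219
vertex -3.581 -2.743 -1.959
vertex -3.326 -3.532 -0.691
endloop
endfacet
facet normal -0.855 0.346 0.387
outer loop
vertex -3.326 -3.532 -0.691
vertex -3.581 -2.743 -1.959
vertex -3.775 -3.814 -1.431
endloop
endfacet
facet normal -0.162 -0.886 0.436
outer loop
vertex -3.326 -3.532 -0.691
vertex -3.775 -3.814 -1.431
vertex -2.877 -3.946 -1.366
endloop
endfacet
facet normal 0.161 0.885 -0.437
outer loop
vertex -3.581 -2.743 -1.959
vertex -2.683 -2.874 -1.894
vertex -3.132 -3.157 -2.633
endloop
endfacet
facet normal -0.855 -0.097 -0.510
outer loop
vertex -3.581 -2.743 -1.959
vertex -3.132 -3.157 -2.633
vertex -3.775 -3.814 -1.431
endloop
endfacet
facet normal -0.855 -0.097 -0.510
outer loop
vertex -3.775 -3.814 -1.431
vertex -3.132 -3.157 -2.633
vertex -3.326 -4.228 -2.105
endloop
endfacet
facet normal -0.162 -0.885 0.436
outer loop
vertex -3.775 -3.814 -1.431
vertex -3.326 -4.228 -2.105
vertex -2.877 -3.946 -1.366
endloop
endfacet
facet normal 0.160 0.885 -0.436
outer loop
vertex -3.132 -3.157 -2.633
vertex -2.683 -2.874 -1.894
vertex -2.234 -3.288 -2.569
endloop
endfacet
facet normal -0.001 -0.442 -0.897
outer loop
vertex -3.132 -3.157 -2.633
vertex -2.234 -3.288 -2.569
vertex -3.326 -4.228 -2.105
endloop
endfacet
facet normal -0.001 -0.442 -0.897
outer loop
vertex -3.326 -4.228 -2.105
vertex -2.234 -3.288 -2.569
vertex -2.428 -4.36 -2.041
endloop
endfacet
facet normal -0.161 -0.885 0.436
outer loop
vertex -3.326 -4.228 -2.105
vertex -2.428 -4.36 -2.041
vertex -2.877 -3.946 -1.366
endloop
endfacet
facet normal -0.995 0.043 0.091
outer loop
vertex -4.386 -4.066 1.425
vertex -4.256 -3.299 2.48
vertex -4.427 -2.301 0.147
endloop
endfacet
facet normal -0.099 -0.585 -0.805
outer loop
vertex -3.044 -2.361 0.02
vertex -4.386 -4.066 1.425
vertex -4.427 -2.301 0.147
endloop
endfacet
facet normal -0.995 0.043 0.091
outer loop
vertex -4.427 -2.301 0.147
vertex -4.256 -3.299 2.48
vertex -4.297 -1.534 1.201
endloop
endfacet
facet normal -0.019 0.810 -0.587
outer loop
vertex -4.297 -1.534 1.201
vertex -3.044 -2.361 0.02
vertex -4.427 -2.301 0.147
endloop
endfacet
facet normal 0.019 -0.810 0.586
outer loop
vertex -4.386 -4.066 1.425
vertex -2.873 -3.359 2.353
vertex -4.256 -3.299 2.48
endloop
endfacet
facet normal -0.099 -0.585 -0.805
outer loop
vertex -3.003 -4.126 1.299
vertex -4.386 -4.066 1.425
vertex -3.044 -2.361 0.02
endloop
endfacet
facet normal 0.018 -0.810 0.587
outer loop
vertex -3.003 -4.126 1.299
vertex -2.873 -3.359 2.353
vertex -4.386 -4.066 1.425
endloop
endfacet
facet normal 0.099 0.585 0.805
outer loop
vertex -4.256 -3.299 2.48
vertex -2.873 -3.359 2.353
vertex -4.297 -1.534 1.201
endloop
endfacet
facet normal -0.018 0.810 -0.586
outer loop
vertex -2.914 -1.594 1.075
vertex -3.044 -2.361 0.02
vertex -4.297 -1.534 1.201
endloop
endfacet
facet normal 0.099 0.585 0.805
outer loop
vertex -4.297 -1.534 1.201
vertex -2.873 -3.359 2.353
vertex -2.914 -1.594 1.075
endloop
endfacet
facet normal 0.995 -0.043 -0.091
outer loop
vertex -2.914 -1.594 1.075
vertex -3.003 -4.126 1.299
vertex -3.044 -2.361 0.02
endloop
endfacet
facet normal 0.995 -0.043 -0.091
outer loop
vertex -2.873 -3.359 2.353
vertex -3.003 -4.126 1.299
vertex -2.914 -1.594 1.075
endloop
endfacet

endsolid


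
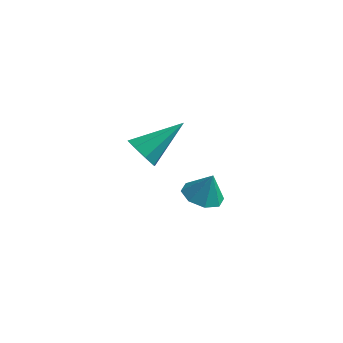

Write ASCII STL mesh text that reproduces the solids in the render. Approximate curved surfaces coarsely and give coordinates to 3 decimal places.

solid 
facet normal -0.309 -0.117 -0.944
outer loop
vertex -0.568 2.068 -3.551
vertex -1.304 2.334 -3.343
vertex -0.623 2.683 -3.609
endloop
endfacet
facet normal 0.960 0.110 0.258
outer loop
vertex -0.568 2.068 -3.551
vertex -0.623 2.683 -3.609
vertex -0.956 2.466 -2.277
endloop
endfacet
facet normal -0.309 -0.117 -0.944
outer loop
vertex -0.623 2.683 -3.609
vertex -1.304 2.334 -3.343
vertex -1.077 3.093 -3.511
endloop
endfacet
facet normal 0.676 0.682 0.280
outer loop
vertex -0.623 2.683 -3.609
vertex -1.077 3.093 -3.511
vertex -0.956 2.466 -2.277
endloop
endfacet
facet normal -0.308 -0.117 -0.944
outer loop
vertex -1.077 3.093 -3.511
vertex -1.304 2.334 -3.343
vertex -1.664 3.059 -3.315
endloop
endfacet
facet normal 0.096 0.891 0.443
outer loop
vertex -1.077 3.093 -3.511
vertex -1.664 3.059 -3.315
vertex -0.956 2.466 -2.277
endloop
endfacet
facet normal -0.308 -0.116 -0.944
outer loop
vertex -1.664 3.059 -3.315
vertex -1.304 2.334 -3.343
vertex -2.04 2.6 -3.136
endloop
endfacet
facet normal -0.441 0.616 0.653
outer loop
vertex -1.664 3.059 -3.315
vertex -2.04 2.6 -3.136
vertex -0.956 2.466 -2.277
endloop
endfacet
facet normal -0.308 -0.117 -0.944
outer loop
vertex -2.04 2.6 -3.136
vertex -1.304 2.334 -3.343
vertex -1.985 1.986 -3.078
endloop
endfacet
facet normal -0.620 0.019 0.785
outer loop
vertex -2.04 2.6 -3.136
vertex -1.985 1.986 -3.078
vertex -0.956 2.466 -2.277
endloop
endfacet
facet normal -0.308 -0.116 -0.944
outer loop
vertex -1.985 1.986 -3.078
vertex -1.304 2.334 -3.343
vertex -1.531 1.575 -3.176
endloop
endfacet
facet normal -0.336 -0.553 0.763
outer loop
vertex -1.985 1.986 -3.078
vertex -1.531 1.575 -3.176
vertex -0.956 2.466 -2.277
endloop
endfacet
facet normal -0.307 -0.116 -0.945
outer loop
vertex -1.531 1.575 -3.176
vertex -1.304 2.334 -3.343
vertex -0.944 1.609 -3.371
endloop
endfacet
facet normal 0.243 -0.762 0.600
outer loop
vertex -1.531 1.575 -3.176
vertex -0.944 1.609 -3.371
vertex -0.956 2.466 -2.277
endloop
endfacet
facet normal -0.309 -0.117 -0.944
outer loop
vertex -0.944 1.609 -3.371
vertex -1.304 2.334 -3.343
vertex -0.568 2.068 -3.551
endloop
endfacet
facet normal 0.781 -0.487 0.390
outer loop
vertex -0.944 1.609 -3.371
vertex -0.568 2.068 -3.551
vertex -0.956 2.466 -2.277
endloop
endfacet
facet normal -0.549 -0.649 -0.527
outer loop
vertex -1.718 -0.99 0.584
vertex -2.181 -1.034 1.121
vertex -2.116 -0.622 0.546
endloop
endfacet
facet normal 0.562 0.543 -0.624
outer loop
vertex -1.718 -0.99 0.584
vertex -2.116 -0.622 0.546
vertex -1.159 0.174 2.099
endloop
endfacet
facet normal -0.549 -0.649 -0.527
outer loop
vertex -2.116 -0.622 0.546
vertex -2.181 -1.034 1.121
vertex -2.552 -0.495 0.844
endloop
endfacet
facet normal -0.037 0.898 -0.438
outer loop
vertex -2.116 -0.622 0.546
vertex -2.552 -0.495 0.844
vertex -1.159 0.174 2.099
endloop
endfacet
facet normal -0.549 -0.649 -0.527
outer loop
vertex -2.552 -0.495 0.844
vertex -2.181 -1.034 1.121
vertex -2.771 -0.684 1.305
endloop
endfacet
facet normal -0.508 0.854 0.109
outer loop
vertex -2.552 -0.495 0.844
vertex -2.771 -0.684 1.305
vertex -1.159 0.174 2.099
endloop
endfacet
facet normal -0.549 -0.650 -0.526
outer loop
vertex -2.771 -0.684 1.305
vertex -2.181 -1.034 1.121
vertex -2.643 -1.077 1.657
endloop
endfacet
facet normal -0.573 0.435 0.694
outer loop
vertex -2.771 -0.684 1.305
vertex -2.643 -1.077 1.657
vertex -1.159 0.174 2.099
endloop
endfacet
facet normal -0.549 -0.650 -0.526
outer loop
vertex -2.643 -1.077 1.657
vertex -2.181 -1.034 1.121
vertex -2.245 -1.445 1.696
endloop
endfacet
facet normal -0.197 -0.110 0.974
outer loop
vertex -2.643 -1.077 1.657
vertex -2.245 -1.445 1.696
vertex -1.159 0.174 2.099
endloop
endfacet
facet normal -0.550 -0.650 -0.525
outer loop
vertex -2.245 -1.445 1.696
vertex -2.181 -1.034 1.121
vertex -1.809 -1.572 1.397
endloop
endfacet
facet normal 0.404 -0.467 0.787
outer loop
vertex -2.245 -1.445 1.696
vertex -1.809 -1.572 1.397
vertex -1.159 0.174 2.099
endloop
endfacet
facet normal -0.549 -0.650 -0.526
outer loop
vertex -1.809 -1.572 1.397
vertex -2.181 -1.034 1.121
vertex -1.591 -1.384 0.937
endloop
endfacet
facet normal 0.874 -0.422 0.241
outer loop
vertex -1.809 -1.572 1.397
vertex -1.591 -1.384 0.937
vertex -1.159 0.174 2.099
endloop
endfacet
facet normal -0.549 -0.649 -0.527
outer loop
vertex -1.591 -1.384 0.937
vertex -2.181 -1.034 1.121
vertex -1.718 -0.99 0.584
endloop
endfacet
facet normal 0.939 -0.005 -0.343
outer loop
vertex -1.591 -1.384 0.937
vertex -1.718 -0.99 0.584
vertex -1.159 0.174 2.099
endloop
endfacet

endsolid


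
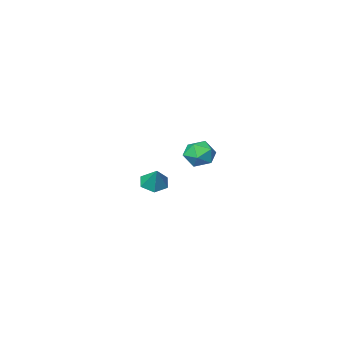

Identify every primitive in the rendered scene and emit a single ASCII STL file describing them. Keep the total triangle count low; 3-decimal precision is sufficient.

solid 
facet normal -0.198 -0.547 -0.813
outer loop
vertex 2.151 -2.981 -4.653
vertex 1.39 -2.959 -4.482
vertex 1.705 -2.405 -4.932
endloop
endfacet
facet normal 0.799 0.601 -0.036
outer loop
vertex 2.151 -2.981 -4.653
vertex 1.705 -2.405 -4.932
vertex 1.65 -2.241 -3.418
endloop
endfacet
facet normal -0.198 -0.547 -0.813
outer loop
vertex 1.705 -2.405 -4.932
vertex 1.39 -2.959 -4.482
vertex 0.944 -2.383 -4.761
endloop
endfacet
facet normal 0.005 0.994 -0.108
outer loop
vertex 1.705 -2.405 -4.932
vertex 0.944 -2.383 -4.761
vertex 1.65 -2.241 -3.418
endloop
endfacet
facet normal -0.198 -0.547 -0.813
outer loop
vertex 0.944 -2.383 -4.761
vertex 1.39 -2.959 -4.482
vertex 0.629 -2.937 -4.311
endloop
endfacet
facet normal -0.703 0.644 0.301
outer loop
vertex 0.944 -2.383 -4.761
vertex 0.629 -2.937 -4.311
vertex 1.65 -2.241 -3.418
endloop
endfacet
facet normal -0.198 -0.547 -0.813
outer loop
vertex 0.629 -2.937 -4.311
vertex 1.39 -2.959 -4.482
vertex 1.075 -3.513 -4.032
endloop
endfacet
facet normal -0.616 -0.099 0.781
outer loop
vertex 0.629 -2.937 -4.311
vertex 1.075 -3.513 -4.032
vertex 1.65 -2.241 -3.418
endloop
endfacet
facet normal -0.198 -0.547 -0.813
outer loop
vertex 1.075 -3.513 -4.032
vertex 1.39 -2.959 -4.482
vertex 1.836 -3.535 -4.203
endloop
endfacet
facet normal 0.177 -0.492 0.853
outer loop
vertex 1.075 -3.513 -4.032
vertex 1.836 -3.535 -4.203
vertex 1.65 -2.241 -3.418
endloop
endfacet
facet normal -0.198 -0.547 -0.813
outer loop
vertex 1.836 -3.535 -4.203
vertex 1.39 -2.959 -4.482
vertex 2.151 -2.981 -4.653
endloop
endfacet
facet normal 0.885 -0.142 0.444
outer loop
vertex 1.836 -3.535 -4.203
vertex 2.151 -2.981 -4.653
vertex 1.65 -2.241 -3.418
endloop
endfacet
facet normal -0.136 0.295 0.946
outer loop
vertex 2.694 4.43 0.37
vertex 2.516 3.628 0.595
vertex 3.319 3.91 0.622
endloop
endfacet
facet normal 0.342 0.709 0.616
outer loop
vertex 2.694 4.43 0.37
vertex 3.319 3.91 0.622
vertex 3.439 4.429 -0.042
endloop
endfacet
facet normal 0.027 0.999 0.046
outer loop
vertex 2.694 4.43 0.37
vertex 3.439 4.429 -0.042
vertex 2.71 4.469 -0.48
endloop
endfacet
facet normal -0.646 0.763 0.023
outer loop
vertex 2.694 4.43 0.37
vertex 2.71 4.469 -0.48
vertex 2.139 3.974 -0.087
endloop
endfacet
facet normal -0.746 0.328 0.579
outer loop
vertex 2.694 4.43 0.37
vertex 2.139 3.974 -0.087
vertex 2.516 3.628 0.595
endloop
endfacet
facet normal 0.875 0.292 0.387
outer loop
vertex 3.439 4.429 -0.042
vertex 3.319 3.91 0.622
vertex 3.721 3.626 -0.073
endloop
endfacet
facet normal 0.102 -0.379 0.920
outer loop
vertex 3.319 3.91 0.622
vertex 2.516 3.628 0.595
vertex 3.15 3.131 0.32
endloop
endfacet
facet normal -0.888 -0.324 0.326
outer loop
vertex 2.516 3.628 0.595
vertex 2.139 3.974 -0.087
vertex 2.421 3.171 -0.118
endloop
endfacet
facet normal -0.725 0.380 -0.575
outer loop
vertex 2.139 3.974 -0.087
vertex 2.71 4.469 -0.48
vertex 2.541 3.69 -0.782
endloop
endfacet
facet normal 0.364 0.761 -0.536
outer loop
vertex 2.71 4.469 -0.48
vertex 3.439 4.429 -0.042
vertex 3.344 3.972 -0.755
endloop
endfacet
facet normal 0.646 -0.763 -0.023
outer loop
vertex 3.166 3.17 -0.53
vertex 3.721 3.626 -0.073
vertex 3.15 3.131 0.32
endloop
endfacet
facet normal -0.027 -0.999 -0.046
outer loop
vertex 3.166 3.17 -0.53
vertex 3.15 3.131 0.32
vertex 2.421 3.171 -0.118
endloop
endfacet
facet normal -0.342 -0.709 -0.616
outer loop
vertex 3.166 3.17 -0.53
vertex 2.421 3.171 -0.118
vertex 2.541 3.69 -0.782
endloop
endfacet
facet normal 0.136 -0.295 -0.946
outer loop
vertex 3.166 3.17 -0.53
vertex 2.541 3.69 -0.782
vertex 3.344 3.972 -0.755
endloop
endfacet
facet normal 0.746 -0.328 -0.579
outer loop
vertex 3.166 3.17 -0.53
vertex 3.344 3.972 -0.755
vertex 3.721 3.626 -0.073
endloop
endfacet
facet normal 0.725 -0.380 0.575
outer loop
vertex 3.15 3.131 0.32
vertex 3.721 3.626 -0.073
vertex 3.319 3.91 0.622
endloop
endfacet
facet normal -0.364 -0.761 0.536
outer loop
vertex 2.421 3.171 -0.118
vertex 3.15 3.131 0.32
vertex 2.516 3.628 0.595
endloop
endfacet
facet normal -0.875 -0.292 -0.387
outer loop
vertex 2.541 3.69 -0.782
vertex 2.421 3.171 -0.118
vertex 2.139 3.974 -0.087
endloop
endfacet
facet normal -0.102 0.379 -0.920
outer loop
vertex 3.344 3.972 -0.755
vertex 2.541 3.69 -0.782
vertex 2.71 4.469 -0.48
endloop
endfacet
facet normal 0.888 0.324 -0.326
outer loop
vertex 3.721 3.626 -0.073
vertex 3.344 3.972 -0.755
vertex 3.439 4.429 -0.042
endloop
endfacet

endsolid


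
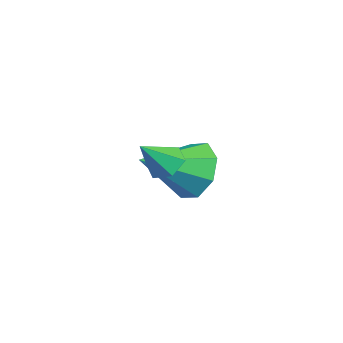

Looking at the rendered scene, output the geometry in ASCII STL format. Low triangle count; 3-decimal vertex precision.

solid 
facet normal -0.524 0.500 -0.689
outer loop
vertex 1.552 -2.317 -0.007
vertex 1.315 -2.057 0.362
vertex 1.749 -1.878 0.162
endloop
endfacet
facet normal 0.905 -0.285 -0.315
outer loop
vertex 1.552 -2.317 -0.007
vertex 1.749 -1.878 0.162
vertex 1.845 -2.563 1.058
endloop
endfacet
facet normal -0.524 0.502 -0.688
outer loop
vertex 1.749 -1.878 0.162
vertex 1.315 -2.057 0.362
vertex 1.512 -1.618 0.532
endloop
endfacet
facet normal 0.864 0.440 0.244
outer loop
vertex 1.749 -1.878 0.162
vertex 1.512 -1.618 0.532
vertex 1.845 -2.563 1.058
endloop
endfacet
facet normal -0.524 0.502 -0.688
outer loop
vertex 1.512 -1.618 0.532
vertex 1.315 -2.057 0.362
vertex 1.078 -1.797 0.732
endloop
endfacet
facet normal 0.169 0.524 0.835
outer loop
vertex 1.512 -1.618 0.532
vertex 1.078 -1.797 0.732
vertex 1.845 -2.563 1.058
endloop
endfacet
facet normal -0.526 0.500 -0.688
outer loop
vertex 1.078 -1.797 0.732
vertex 1.315 -2.057 0.362
vertex 0.882 -2.237 0.562
endloop
endfacet
facet normal -0.486 -0.118 0.866
outer loop
vertex 1.078 -1.797 0.732
vertex 0.882 -2.237 0.562
vertex 1.845 -2.563 1.058
endloop
endfacet
facet normal -0.526 0.500 -0.688
outer loop
vertex 0.882 -2.237 0.562
vertex 1.315 -2.057 0.362
vertex 1.119 -2.496 0.193
endloop
endfacet
facet normal -0.443 -0.842 0.307
outer loop
vertex 0.882 -2.237 0.562
vertex 1.119 -2.496 0.193
vertex 1.845 -2.563 1.058
endloop
endfacet
facet normal -0.525 0.500 -0.689
outer loop
vertex 1.119 -2.496 0.193
vertex 1.315 -2.057 0.362
vertex 1.552 -2.317 -0.007
endloop
endfacet
facet normal 0.252 -0.925 -0.283
outer loop
vertex 1.119 -2.496 0.193
vertex 1.552 -2.317 -0.007
vertex 1.845 -2.563 1.058
endloop
endfacet
facet normal -0.501 0.765 -0.404
outer loop
vertex -0.794 -1.083 -0.359
vertex -1.17 -1.633 -0.935
vertex -1.373 -1.341 -0.13
endloop
endfacet
facet normal 0.325 0.104 0.940
outer loop
vertex -0.794 -1.083 -0.359
vertex -1.373 -1.341 -0.13
vertex -0.39 -2.827 -0.305
endloop
endfacet
facet normal -0.500 0.766 -0.404
outer loop
vertex -1.373 -1.341 -0.13
vertex -1.17 -1.633 -0.935
vertex -1.833 -1.769 -0.372
endloop
endfacet
facet normal -0.240 -0.269 0.933
outer loop
vertex -1.373 -1.341 -0.13
vertex -1.833 -1.769 -0.372
vertex -0.39 -2.827 -0.305
endloop
endfacet
facet normal -0.500 0.766 -0.403
outer loop
vertex -1.833 -1.769 -0.372
vertex -1.17 -1.633 -0.935
vertex -1.905 -2.117 -0.944
endloop
endfacet
facet normal -0.531 -0.693 0.488
outer loop
vertex -1.833 -1.769 -0.372
vertex -1.905 -2.117 -0.944
vertex -0.39 -2.827 -0.305
endloop
endfacet
facet normal -0.500 0.766 -0.404
outer loop
vertex -1.905 -2.117 -0.944
vertex -1.17 -1.633 -0.935
vertex -1.547 -2.182 -1.51
endloop
endfacet
facet normal -0.375 -0.918 -0.132
outer loop
vertex -1.905 -2.117 -0.944
vertex -1.547 -2.182 -1.51
vertex -0.39 -2.827 -0.305
endloop
endfacet
facet normal -0.501 0.766 -0.403
outer loop
vertex -1.547 -2.182 -1.51
vertex -1.17 -1.633 -0.935
vertex -0.968 -1.924 -1.74
endloop
endfacet
facet normal 0.137 -0.813 -0.567
outer loop
vertex -1.547 -2.182 -1.51
vertex -0.968 -1.924 -1.74
vertex -0.39 -2.827 -0.305
endloop
endfacet
facet normal -0.501 0.766 -0.403
outer loop
vertex -0.968 -1.924 -1.74
vertex -1.17 -1.633 -0.935
vertex -0.508 -1.496 -1.498
endloop
endfacet
facet normal 0.703 -0.439 -0.559
outer loop
vertex -0.968 -1.924 -1.74
vertex -0.508 -1.496 -1.498
vertex -0.39 -2.827 -0.305
endloop
endfacet
facet normal -0.501 0.766 -0.403
outer loop
vertex -0.508 -1.496 -1.498
vertex -1.17 -1.633 -0.935
vertex -0.436 -1.148 -0.926
endloop
endfacet
facet normal 0.993 -0.016 -0.116
outer loop
vertex -0.508 -1.496 -1.498
vertex -0.436 -1.148 -0.926
vertex -0.39 -2.827 -0.305
endloop
endfacet
facet normal -0.501 0.765 -0.404
outer loop
vertex -0.436 -1.148 -0.926
vertex -1.17 -1.633 -0.935
vertex -0.794 -1.083 -0.359
endloop
endfacet
facet normal 0.837 0.210 0.505
outer loop
vertex -0.436 -1.148 -0.926
vertex -0.794 -1.083 -0.359
vertex -0.39 -2.827 -0.305
endloop
endfacet

endsolid


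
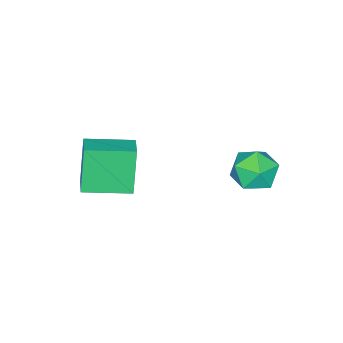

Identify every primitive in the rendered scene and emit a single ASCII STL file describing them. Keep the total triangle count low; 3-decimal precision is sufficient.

solid 
facet normal -0.891 0.453 0.035
outer loop
vertex -3.554 0.446 -4.297
vertex -3.815 -0.132 -3.472
vertex -3.343 0.786 -3.336
endloop
endfacet
facet normal -0.393 0.891 -0.229
outer loop
vertex -3.554 0.446 -4.297
vertex -3.343 0.786 -3.336
vertex -2.64 0.901 -4.096
endloop
endfacet
facet normal -0.111 0.580 -0.807
outer loop
vertex -3.554 0.446 -4.297
vertex -2.64 0.901 -4.096
vertex -2.678 0.054 -4.7
endloop
endfacet
facet normal -0.435 -0.048 -0.899
outer loop
vertex -3.554 0.446 -4.297
vertex -2.678 0.054 -4.7
vertex -3.404 -0.584 -4.315
endloop
endfacet
facet normal -0.917 -0.127 -0.379
outer loop
vertex -3.554 0.446 -4.297
vertex -3.404 -0.584 -4.315
vertex -3.815 -0.132 -3.472
endloop
endfacet
facet normal 0.124 0.958 0.260
outer loop
vertex -2.64 0.901 -4.096
vertex -3.343 0.786 -3.336
vertex -2.336 0.604 -3.145
endloop
endfacet
facet normal -0.682 0.249 0.687
outer loop
vertex -3.343 0.786 -3.336
vertex -3.815 -0.132 -3.472
vertex -3.062 -0.034 -2.76
endloop
endfacet
facet normal -0.724 -0.689 0.016
outer loop
vertex -3.815 -0.132 -3.472
vertex -3.404 -0.584 -4.315
vertex -3.1 -0.881 -3.364
endloop
endfacet
facet normal 0.055 -0.561 -0.826
outer loop
vertex -3.404 -0.584 -4.315
vertex -2.678 0.054 -4.7
vertex -2.397 -0.766 -4.124
endloop
endfacet
facet normal 0.580 0.456 -0.676
outer loop
vertex -2.678 0.054 -4.7
vertex -2.64 0.901 -4.096
vertex -1.925 0.152 -3.988
endloop
endfacet
facet normal 0.435 0.048 0.899
outer loop
vertex -2.186 -0.426 -3.163
vertex -2.336 0.604 -3.145
vertex -3.062 -0.034 -2.76
endloop
endfacet
facet normal 0.111 -0.580 0.807
outer loop
vertex -2.186 -0.426 -3.163
vertex -3.062 -0.034 -2.76
vertex -3.1 -0.881 -3.364
endloop
endfacet
facet normal 0.393 -0.891 0.229
outer loop
vertex -2.186 -0.426 -3.163
vertex -3.1 -0.881 -3.364
vertex -2.397 -0.766 -4.124
endloop
endfacet
facet normal 0.891 -0.453 -0.035
outer loop
vertex -2.186 -0.426 -3.163
vertex -2.397 -0.766 -4.124
vertex -1.925 0.152 -3.988
endloop
endfacet
facet normal 0.917 0.127 0.379
outer loop
vertex -2.186 -0.426 -3.163
vertex -1.925 0.152 -3.988
vertex -2.336 0.604 -3.145
endloop
endfacet
facet normal -0.055 0.561 0.826
outer loop
vertex -3.062 -0.034 -2.76
vertex -2.336 0.604 -3.145
vertex -3.343 0.786 -3.336
endloop
endfacet
facet normal -0.580 -0.456 0.676
outer loop
vertex -3.1 -0.881 -3.364
vertex -3.062 -0.034 -2.76
vertex -3.815 -0.132 -3.472
endloop
endfacet
facet normal -0.124 -0.958 -0.260
outer loop
vertex -2.397 -0.766 -4.124
vertex -3.1 -0.881 -3.364
vertex -3.404 -0.584 -4.315
endloop
endfacet
facet normal 0.682 -0.249 -0.687
outer loop
vertex -1.925 0.152 -3.988
vertex -2.397 -0.766 -4.124
vertex -2.678 0.054 -4.7
endloop
endfacet
facet normal 0.724 0.689 -0.016
outer loop
vertex -2.336 0.604 -3.145
vertex -1.925 0.152 -3.988
vertex -2.64 0.901 -4.096
endloop
endfacet
facet normal -0.729 -0.609 -0.313
outer loop
vertex 0.974 -4.973 -1.6
vertex -0.205 -3.479 -1.762
vertex 1.573 -4.706 -3.511
endloop
endfacet
facet normal 0.617 -0.782 0.084
outer loop
vertex 2.345 -4.061 -3.178
vertex 0.974 -4.973 -1.6
vertex 1.573 -4.706 -3.511
endloop
endfacet
facet normal -0.729 -0.609 -0.314
outer loop
vertex 1.573 -4.706 -3.511
vertex -0.205 -3.479 -1.762
vertex 0.394 -3.212 -3.672
endloop
endfacet
facet normal 0.297 0.133 -0.946
outer loop
vertex 0.394 -3.212 -3.672
vertex 2.345 -4.061 -3.178
vertex 1.573 -4.706 -3.511
endloop
endfacet
facet normal -0.297 -0.132 0.946
outer loop
vertex 0.974 -4.973 -1.6
vertex 0.567 -2.834 -1.429
vertex -0.205 -3.479 -1.762
endloop
endfacet
facet normal 0.617 -0.782 0.084
outer loop
vertex 1.746 -4.328 -1.268
vertex 0.974 -4.973 -1.6
vertex 2.345 -4.061 -3.178
endloop
endfacet
facet normal -0.296 -0.132 0.946
outer loop
vertex 1.746 -4.328 -1.268
vertex 0.567 -2.834 -1.429
vertex 0.974 -4.973 -1.6
endloop
endfacet
facet normal -0.617 0.782 -0.084
outer loop
vertex -0.205 -3.479 -1.762
vertex 0.567 -2.834 -1.429
vertex 0.394 -3.212 -3.672
endloop
endfacet
facet normal 0.297 0.132 -0.946
outer loop
vertex 1.166 -2.567 -3.34
vertex 2.345 -4.061 -3.178
vertex 0.394 -3.212 -3.672
endloop
endfacet
facet normal -0.617 0.782 -0.084
outer loop
vertex 0.394 -3.212 -3.672
vertex 0.567 -2.834 -1.429
vertex 1.166 -2.567 -3.34
endloop
endfacet
facet normal 0.729 0.609 0.314
outer loop
vertex 1.166 -2.567 -3.34
vertex 1.746 -4.328 -1.268
vertex 2.345 -4.061 -3.178
endloop
endfacet
facet normal 0.729 0.609 0.313
outer loop
vertex 0.567 -2.834 -1.429
vertex 1.746 -4.328 -1.268
vertex 1.166 -2.567 -3.34
endloop
endfacet

endsolid


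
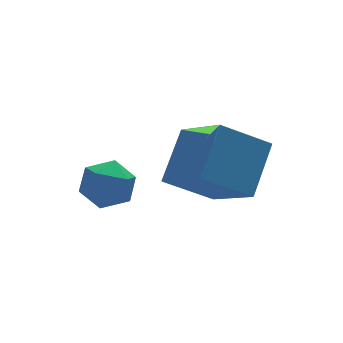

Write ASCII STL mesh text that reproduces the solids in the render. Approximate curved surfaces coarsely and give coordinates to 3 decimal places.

solid 
facet normal -0.773 0.631 -0.064
outer loop
vertex -0.518 2.534 -2.809
vertex -0.959 2.033 -2.43
vertex -0.559 2.562 -2.043
endloop
endfacet
facet normal -0.154 0.987 -0.044
outer loop
vertex -0.518 2.534 -2.809
vertex -0.559 2.562 -2.043
vertex 0.118 2.652 -2.395
endloop
endfacet
facet normal 0.245 0.766 -0.594
outer loop
vertex -0.518 2.534 -2.809
vertex 0.118 2.652 -2.395
vertex 0.136 2.178 -2.999
endloop
endfacet
facet normal -0.128 0.274 -0.953
outer loop
vertex -0.518 2.534 -2.809
vertex 0.136 2.178 -2.999
vertex -0.529 1.796 -3.02
endloop
endfacet
facet normal -0.755 0.191 -0.627
outer loop
vertex -0.518 2.534 -2.809
vertex -0.529 1.796 -3.02
vertex -0.959 2.033 -2.43
endloop
endfacet
facet normal 0.183 0.809 0.559
outer loop
vertex 0.118 2.652 -2.395
vertex -0.559 2.562 -2.043
vertex 0.069 2.224 -1.76
endloop
endfacet
facet normal -0.818 0.233 0.526
outer loop
vertex -0.559 2.562 -2.043
vertex -0.959 2.033 -2.43
vertex -0.596 1.842 -1.781
endloop
endfacet
facet normal -0.790 -0.479 -0.383
outer loop
vertex -0.959 2.033 -2.43
vertex -0.529 1.796 -3.02
vertex -0.578 1.368 -2.385
endloop
endfacet
facet normal 0.226 -0.343 -0.912
outer loop
vertex -0.529 1.796 -3.02
vertex 0.136 2.178 -2.999
vertex 0.099 1.458 -2.737
endloop
endfacet
facet normal 0.828 0.452 -0.330
outer loop
vertex 0.136 2.178 -2.999
vertex 0.118 2.652 -2.395
vertex 0.499 1.987 -2.35
endloop
endfacet
facet normal 0.128 -0.274 0.953
outer loop
vertex 0.058 1.486 -1.971
vertex 0.069 2.224 -1.76
vertex -0.596 1.842 -1.781
endloop
endfacet
facet normal -0.245 -0.766 0.594
outer loop
vertex 0.058 1.486 -1.971
vertex -0.596 1.842 -1.781
vertex -0.578 1.368 -2.385
endloop
endfacet
facet normal 0.154 -0.987 0.044
outer loop
vertex 0.058 1.486 -1.971
vertex -0.578 1.368 -2.385
vertex 0.099 1.458 -2.737
endloop
endfacet
facet normal 0.773 -0.631 0.064
outer loop
vertex 0.058 1.486 -1.971
vertex 0.099 1.458 -2.737
vertex 0.499 1.987 -2.35
endloop
endfacet
facet normal 0.755 -0.191 0.627
outer loop
vertex 0.058 1.486 -1.971
vertex 0.499 1.987 -2.35
vertex 0.069 2.224 -1.76
endloop
endfacet
facet normal -0.226 0.343 0.912
outer loop
vertex -0.596 1.842 -1.781
vertex 0.069 2.224 -1.76
vertex -0.559 2.562 -2.043
endloop
endfacet
facet normal -0.828 -0.452 0.330
outer loop
vertex -0.578 1.368 -2.385
vertex -0.596 1.842 -1.781
vertex -0.959 2.033 -2.43
endloop
endfacet
facet normal -0.183 -0.809 -0.559
outer loop
vertex 0.099 1.458 -2.737
vertex -0.578 1.368 -2.385
vertex -0.529 1.796 -3.02
endloop
endfacet
facet normal 0.818 -0.233 -0.526
outer loop
vertex 0.499 1.987 -2.35
vertex 0.099 1.458 -2.737
vertex 0.136 2.178 -2.999
endloop
endfacet
facet normal 0.790 0.479 0.383
outer loop
vertex 0.069 2.224 -1.76
vertex 0.499 1.987 -2.35
vertex 0.118 2.652 -2.395
endloop
endfacet
facet normal -0.808 0.231 0.542
outer loop
vertex 0.755 -0.899 -0.601
vertex 1.667 -0.075 0.409
vertex 0.513 0.592 -1.598
endloop
endfacet
facet normal -0.573 -0.518 -0.635
outer loop
vertex 1.693 0.255 -2.389
vertex 0.755 -0.899 -0.601
vertex 0.513 0.592 -1.598
endloop
endfacet
facet normal -0.808 0.231 0.542
outer loop
vertex 0.513 0.592 -1.598
vertex 1.667 -0.075 0.409
vertex 1.424 1.416 -0.589
endloop
endfacet
facet normal -0.134 0.823 -0.551
outer loop
vertex 1.424 1.416 -0.589
vertex 1.693 0.255 -2.389
vertex 0.513 0.592 -1.598
endloop
endfacet
facet normal 0.134 -0.824 0.551
outer loop
vertex 0.755 -0.899 -0.601
vertex 2.847 -0.412 -0.382
vertex 1.667 -0.075 0.409
endloop
endfacet
facet normal -0.573 -0.518 -0.635
outer loop
vertex 1.936 -1.236 -1.391
vertex 0.755 -0.899 -0.601
vertex 1.693 0.255 -2.389
endloop
endfacet
facet normal 0.134 -0.823 0.551
outer loop
vertex 1.936 -1.236 -1.391
vertex 2.847 -0.412 -0.382
vertex 0.755 -0.899 -0.601
endloop
endfacet
facet normal 0.573 0.518 0.635
outer loop
vertex 1.667 -0.075 0.409
vertex 2.847 -0.412 -0.382
vertex 1.424 1.416 -0.589
endloop
endfacet
facet normal -0.134 0.824 -0.551
outer loop
vertex 2.605 1.079 -1.379
vertex 1.693 0.255 -2.389
vertex 1.424 1.416 -0.589
endloop
endfacet
facet normal 0.573 0.518 0.635
outer loop
vertex 1.424 1.416 -0.589
vertex 2.847 -0.412 -0.382
vertex 2.605 1.079 -1.379
endloop
endfacet
facet normal 0.808 -0.231 -0.542
outer loop
vertex 2.605 1.079 -1.379
vertex 1.936 -1.236 -1.391
vertex 1.693 0.255 -2.389
endloop
endfacet
facet normal 0.808 -0.231 -0.541
outer loop
vertex 2.847 -0.412 -0.382
vertex 1.936 -1.236 -1.391
vertex 2.605 1.079 -1.379
endloop
endfacet

endsolid


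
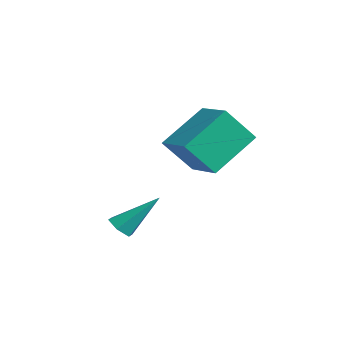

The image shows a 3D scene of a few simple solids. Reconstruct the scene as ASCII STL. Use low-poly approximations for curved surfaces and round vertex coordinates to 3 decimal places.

solid 
facet normal -0.971 -0.089 -0.221
outer loop
vertex -1.943 2.55 2.811
vertex -2.376 4.185 4.055
vertex -1.747 3.568 1.54
endloop
endfacet
facet normal 0.206 -0.779 -0.592
outer loop
vertex -0.144 3.715 1.905
vertex -1.943 2.55 2.811
vertex -1.747 3.568 1.54
endloop
endfacet
facet normal -0.971 -0.088 -0.221
outer loop
vertex -1.747 3.568 1.54
vertex -2.376 4.185 4.055
vertex -2.179 5.204 2.785
endloop
endfacet
facet normal 0.119 0.621 -0.775
outer loop
vertex -2.179 5.204 2.785
vertex -0.144 3.715 1.905
vertex -1.747 3.568 1.54
endloop
endfacet
facet normal -0.119 -0.621 0.775
outer loop
vertex -1.943 2.55 2.811
vertex -0.773 4.332 4.42
vertex -2.376 4.185 4.055
endloop
endfacet
facet normal 0.206 -0.779 -0.593
outer loop
vertex -0.341 2.696 3.175
vertex -1.943 2.55 2.811
vertex -0.144 3.715 1.905
endloop
endfacet
facet normal -0.119 -0.621 0.775
outer loop
vertex -0.341 2.696 3.175
vertex -0.773 4.332 4.42
vertex -1.943 2.55 2.811
endloop
endfacet
facet normal -0.206 0.779 0.593
outer loop
vertex -2.376 4.185 4.055
vertex -0.773 4.332 4.42
vertex -2.179 5.204 2.785
endloop
endfacet
facet normal 0.119 0.621 -0.775
outer loop
vertex -0.577 5.35 3.149
vertex -0.144 3.715 1.905
vertex -2.179 5.204 2.785
endloop
endfacet
facet normal -0.206 0.779 0.592
outer loop
vertex -2.179 5.204 2.785
vertex -0.773 4.332 4.42
vertex -0.577 5.35 3.149
endloop
endfacet
facet normal 0.971 0.089 0.222
outer loop
vertex -0.577 5.35 3.149
vertex -0.341 2.696 3.175
vertex -0.144 3.715 1.905
endloop
endfacet
facet normal 0.971 0.089 0.221
outer loop
vertex -0.773 4.332 4.42
vertex -0.341 2.696 3.175
vertex -0.577 5.35 3.149
endloop
endfacet
facet normal -0.219 -0.670 -0.709
outer loop
vertex 0.691 0.386 -0.094
vertex 0.215 0.275 0.158
vertex 0.238 0.671 -0.223
endloop
endfacet
facet normal 0.563 0.688 -0.458
outer loop
vertex 0.691 0.386 -0.094
vertex 0.238 0.671 -0.223
vertex 0.605 1.465 1.422
endloop
endfacet
facet normal -0.218 -0.670 -0.710
outer loop
vertex 0.238 0.671 -0.223
vertex 0.215 0.275 0.158
vertex -0.238 0.559 0.029
endloop
endfacet
facet normal -0.379 0.864 -0.332
outer loop
vertex 0.238 0.671 -0.223
vertex -0.238 0.559 0.029
vertex 0.605 1.465 1.422
endloop
endfacet
facet normal -0.218 -0.670 -0.710
outer loop
vertex -0.238 0.559 0.029
vertex 0.215 0.275 0.158
vertex -0.261 0.163 0.41
endloop
endfacet
facet normal -0.885 0.349 0.309
outer loop
vertex -0.238 0.559 0.029
vertex -0.261 0.163 0.41
vertex 0.605 1.465 1.422
endloop
endfacet
facet normal -0.219 -0.668 -0.711
outer loop
vertex -0.261 0.163 0.41
vertex 0.215 0.275 0.158
vertex 0.192 -0.122 0.538
endloop
endfacet
facet normal -0.449 -0.343 0.825
outer loop
vertex -0.261 0.163 0.41
vertex 0.192 -0.122 0.538
vertex 0.605 1.465 1.422
endloop
endfacet
facet normal -0.219 -0.668 -0.711
outer loop
vertex 0.192 -0.122 0.538
vertex 0.215 0.275 0.158
vertex 0.668 -0.01 0.286
endloop
endfacet
facet normal 0.492 -0.518 0.700
outer loop
vertex 0.192 -0.122 0.538
vertex 0.668 -0.01 0.286
vertex 0.605 1.465 1.422
endloop
endfacet
facet normal -0.220 -0.669 -0.710
outer loop
vertex 0.668 -0.01 0.286
vertex 0.215 0.275 0.158
vertex 0.691 0.386 -0.094
endloop
endfacet
facet normal 0.998 -0.002 0.058
outer loop
vertex 0.668 -0.01 0.286
vertex 0.691 0.386 -0.094
vertex 0.605 1.465 1.422
endloop
endfacet

endsolid
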